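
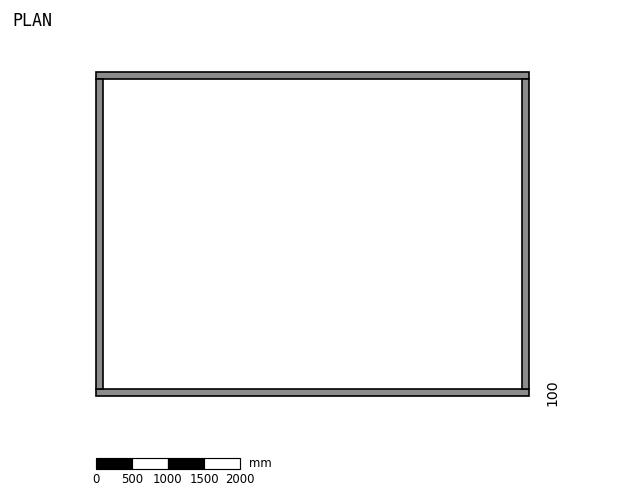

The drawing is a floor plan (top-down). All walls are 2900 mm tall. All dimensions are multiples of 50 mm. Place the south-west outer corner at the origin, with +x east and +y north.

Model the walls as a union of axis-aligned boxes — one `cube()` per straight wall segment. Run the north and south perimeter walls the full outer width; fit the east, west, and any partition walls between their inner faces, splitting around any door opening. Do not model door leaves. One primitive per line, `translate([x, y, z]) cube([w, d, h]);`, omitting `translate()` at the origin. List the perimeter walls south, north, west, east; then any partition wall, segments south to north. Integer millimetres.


cube([6000, 100, 2900]);
translate([0, 4400, 0]) cube([6000, 100, 2900]);
translate([0, 100, 0]) cube([100, 4300, 2900]);
translate([5900, 100, 0]) cube([100, 4300, 2900]);


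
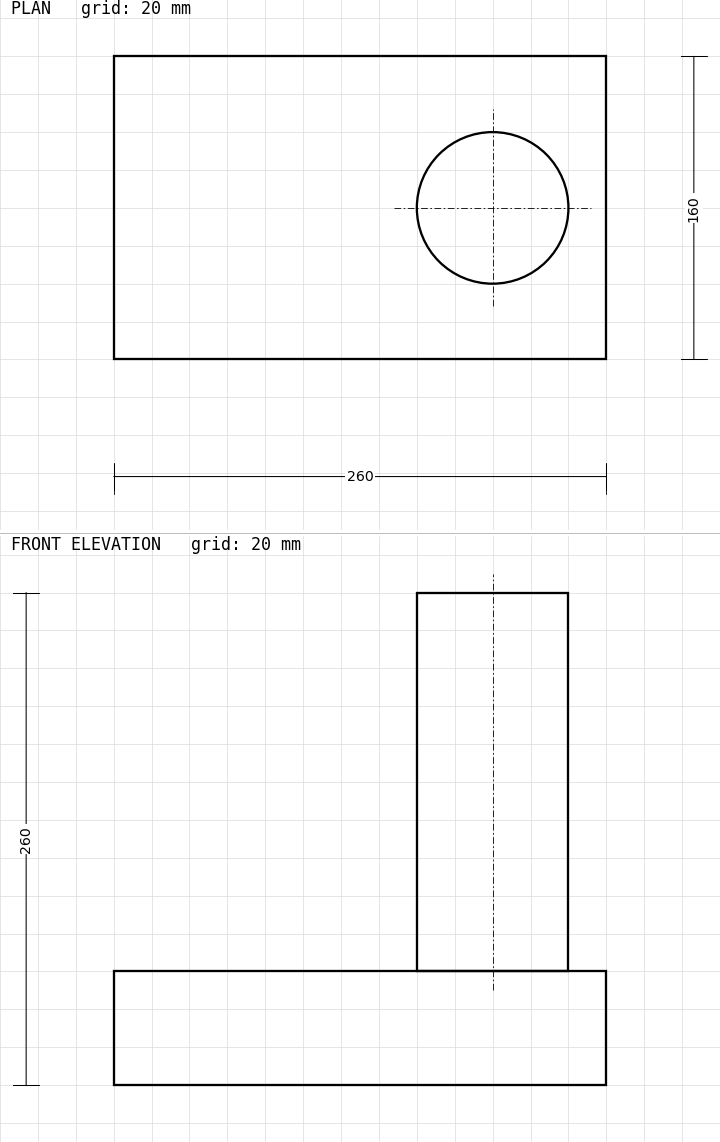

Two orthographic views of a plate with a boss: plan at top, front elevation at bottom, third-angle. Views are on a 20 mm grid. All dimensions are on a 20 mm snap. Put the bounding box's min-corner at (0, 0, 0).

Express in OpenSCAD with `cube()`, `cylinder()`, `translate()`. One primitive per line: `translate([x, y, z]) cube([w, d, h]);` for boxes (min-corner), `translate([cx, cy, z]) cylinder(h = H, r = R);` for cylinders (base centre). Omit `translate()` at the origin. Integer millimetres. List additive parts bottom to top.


cube([260, 160, 60]);
translate([200, 80, 60]) cylinder(h = 200, r = 40);


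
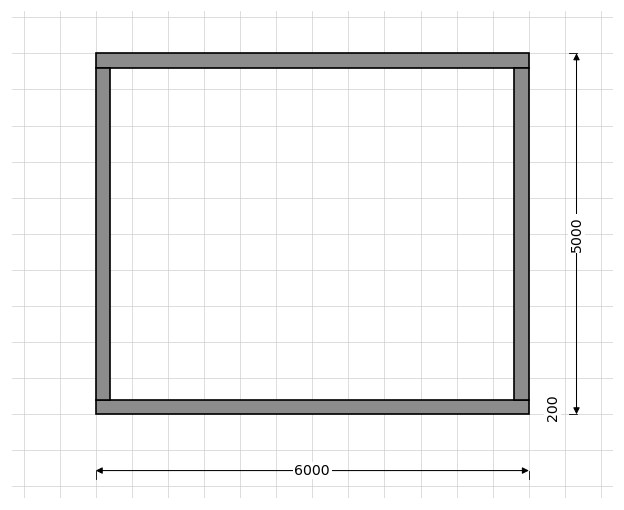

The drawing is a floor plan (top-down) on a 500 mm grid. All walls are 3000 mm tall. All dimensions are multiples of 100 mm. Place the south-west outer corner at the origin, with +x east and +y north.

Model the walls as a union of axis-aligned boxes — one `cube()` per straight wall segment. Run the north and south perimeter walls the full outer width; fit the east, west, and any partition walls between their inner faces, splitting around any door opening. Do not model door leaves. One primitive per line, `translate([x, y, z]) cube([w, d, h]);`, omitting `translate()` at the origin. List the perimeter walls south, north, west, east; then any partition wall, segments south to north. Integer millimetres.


cube([6000, 200, 3000]);
translate([0, 4800, 0]) cube([6000, 200, 3000]);
translate([0, 200, 0]) cube([200, 4600, 3000]);
translate([5800, 200, 0]) cube([200, 4600, 3000]);


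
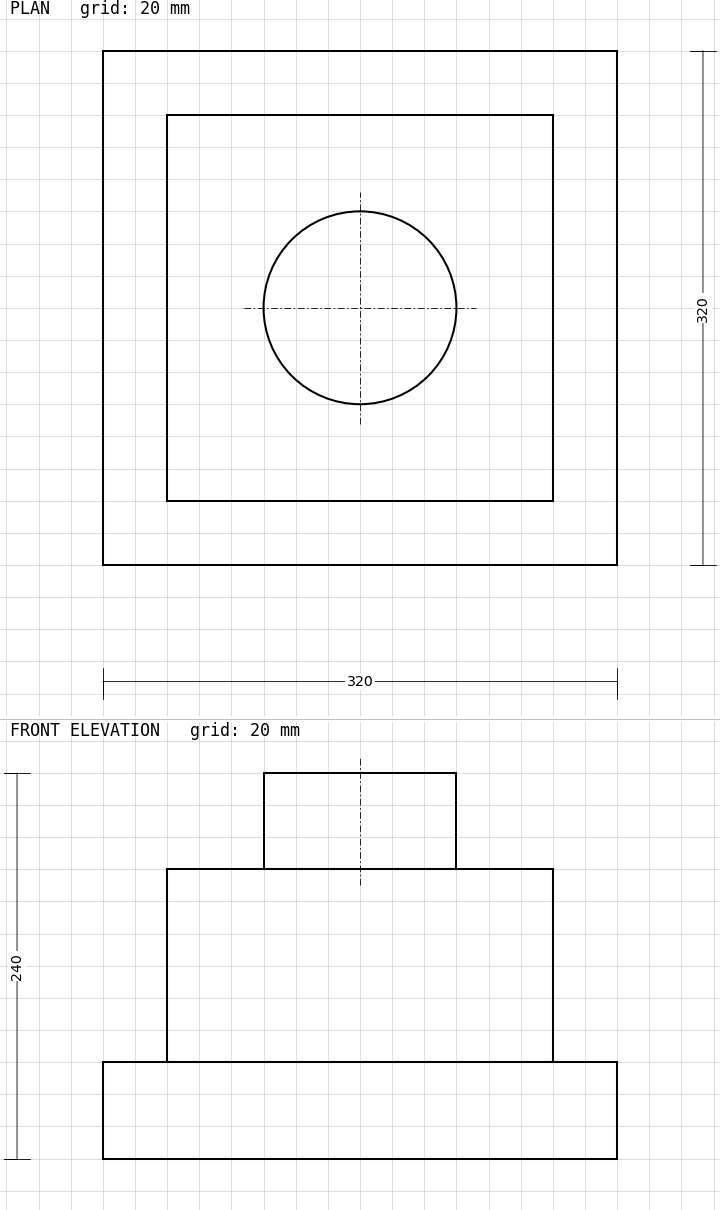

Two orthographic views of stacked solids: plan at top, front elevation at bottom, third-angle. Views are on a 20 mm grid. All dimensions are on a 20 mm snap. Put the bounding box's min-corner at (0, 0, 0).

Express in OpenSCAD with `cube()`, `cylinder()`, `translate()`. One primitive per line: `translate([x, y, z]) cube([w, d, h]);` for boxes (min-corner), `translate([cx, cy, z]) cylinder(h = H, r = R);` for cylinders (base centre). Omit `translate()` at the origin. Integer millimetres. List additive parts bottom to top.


cube([320, 320, 60]);
translate([40, 40, 60]) cube([240, 240, 120]);
translate([160, 160, 180]) cylinder(h = 60, r = 60);


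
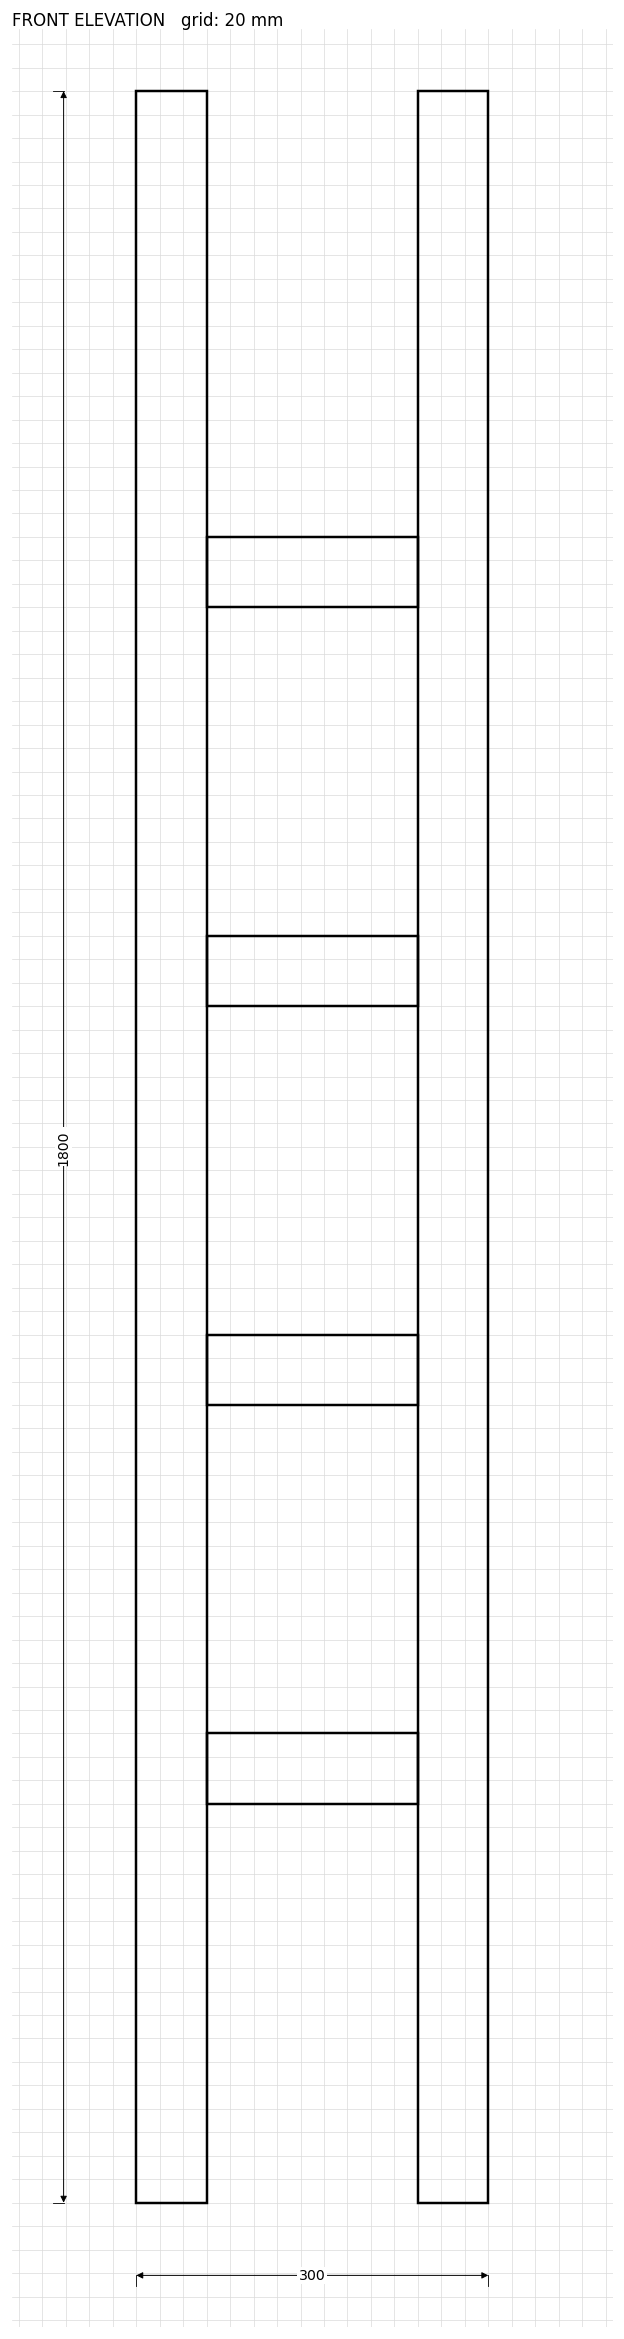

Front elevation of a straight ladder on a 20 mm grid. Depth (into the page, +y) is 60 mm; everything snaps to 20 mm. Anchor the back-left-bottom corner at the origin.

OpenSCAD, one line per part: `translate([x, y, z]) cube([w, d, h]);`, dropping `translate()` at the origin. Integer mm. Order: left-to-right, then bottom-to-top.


cube([60, 60, 1800]);
translate([60, 0, 340]) cube([180, 60, 60]);
translate([60, 0, 680]) cube([180, 60, 60]);
translate([60, 0, 1020]) cube([180, 60, 60]);
translate([60, 0, 1360]) cube([180, 60, 60]);
translate([240, 0, 0]) cube([60, 60, 1800]);


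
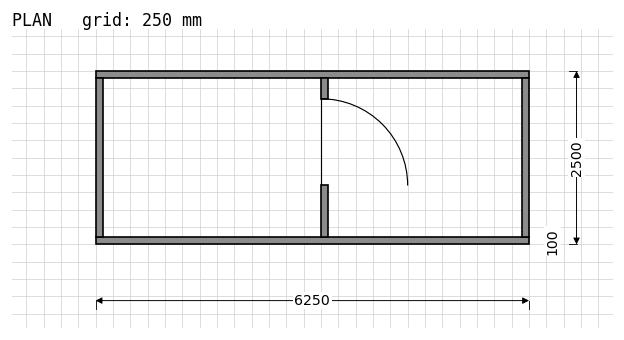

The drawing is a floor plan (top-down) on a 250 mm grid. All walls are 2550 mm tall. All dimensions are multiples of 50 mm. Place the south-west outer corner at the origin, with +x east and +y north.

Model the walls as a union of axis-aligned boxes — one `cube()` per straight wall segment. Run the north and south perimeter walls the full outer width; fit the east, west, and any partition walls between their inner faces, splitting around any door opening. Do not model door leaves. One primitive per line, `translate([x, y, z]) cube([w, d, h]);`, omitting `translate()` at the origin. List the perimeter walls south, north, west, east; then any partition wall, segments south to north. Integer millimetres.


cube([6250, 100, 2550]);
translate([0, 2400, 0]) cube([6250, 100, 2550]);
translate([0, 100, 0]) cube([100, 2300, 2550]);
translate([6150, 100, 0]) cube([100, 2300, 2550]);
translate([3250, 100, 0]) cube([100, 750, 2550]);
translate([3250, 2100, 0]) cube([100, 300, 2550]);


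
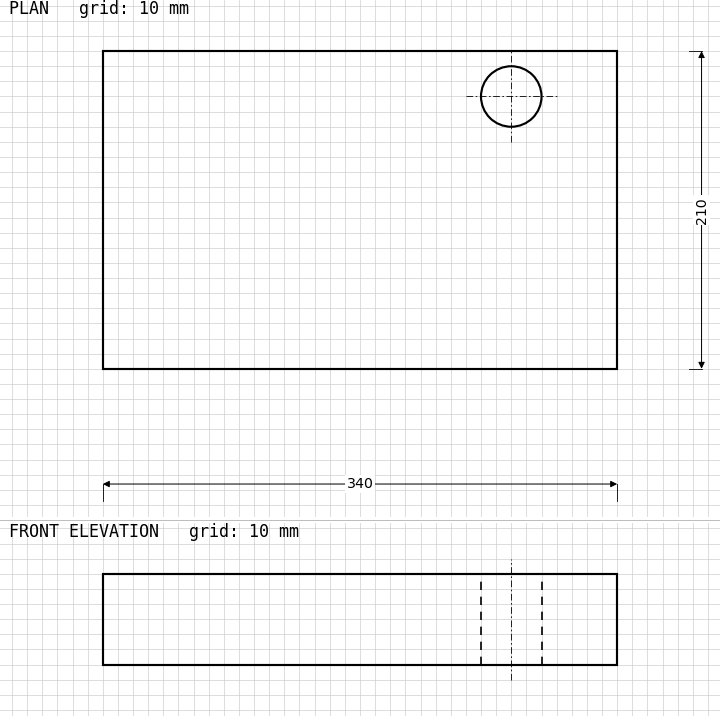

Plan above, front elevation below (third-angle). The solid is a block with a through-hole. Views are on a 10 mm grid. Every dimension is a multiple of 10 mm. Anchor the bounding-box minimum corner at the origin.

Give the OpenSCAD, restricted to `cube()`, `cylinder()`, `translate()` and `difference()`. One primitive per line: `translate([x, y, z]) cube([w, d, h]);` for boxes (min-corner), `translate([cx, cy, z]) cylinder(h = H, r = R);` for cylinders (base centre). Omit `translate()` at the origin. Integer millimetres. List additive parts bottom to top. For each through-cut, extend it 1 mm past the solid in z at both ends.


difference() {
  cube([340, 210, 60]);
  translate([270, 180, -1]) cylinder(h = 62, r = 20);
}


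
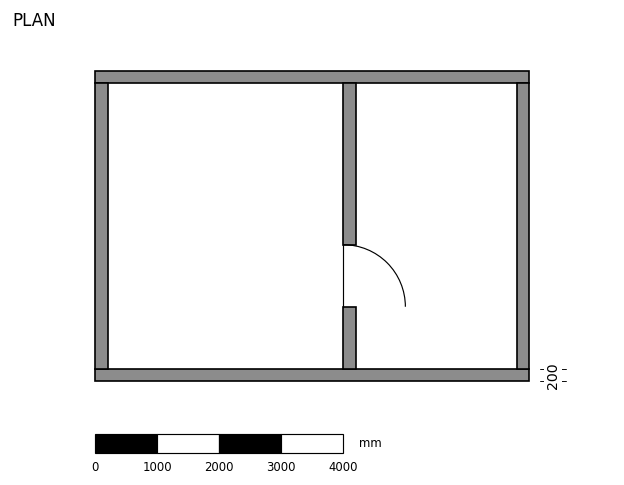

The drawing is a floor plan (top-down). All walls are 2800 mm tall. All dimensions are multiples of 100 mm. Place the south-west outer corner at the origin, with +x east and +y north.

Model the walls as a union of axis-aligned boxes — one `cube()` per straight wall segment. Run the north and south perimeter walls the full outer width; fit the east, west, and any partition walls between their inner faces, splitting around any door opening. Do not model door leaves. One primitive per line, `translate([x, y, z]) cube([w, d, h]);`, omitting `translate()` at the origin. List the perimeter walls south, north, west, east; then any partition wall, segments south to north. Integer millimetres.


cube([7000, 200, 2800]);
translate([0, 4800, 0]) cube([7000, 200, 2800]);
translate([0, 200, 0]) cube([200, 4600, 2800]);
translate([6800, 200, 0]) cube([200, 4600, 2800]);
translate([4000, 200, 0]) cube([200, 1000, 2800]);
translate([4000, 2200, 0]) cube([200, 2600, 2800]);


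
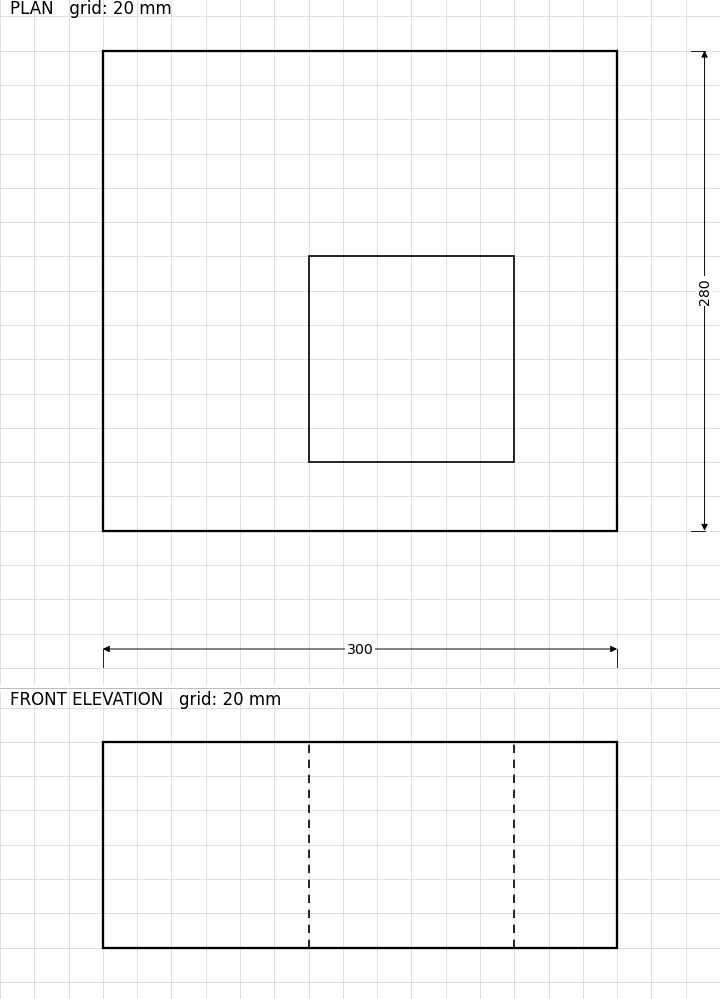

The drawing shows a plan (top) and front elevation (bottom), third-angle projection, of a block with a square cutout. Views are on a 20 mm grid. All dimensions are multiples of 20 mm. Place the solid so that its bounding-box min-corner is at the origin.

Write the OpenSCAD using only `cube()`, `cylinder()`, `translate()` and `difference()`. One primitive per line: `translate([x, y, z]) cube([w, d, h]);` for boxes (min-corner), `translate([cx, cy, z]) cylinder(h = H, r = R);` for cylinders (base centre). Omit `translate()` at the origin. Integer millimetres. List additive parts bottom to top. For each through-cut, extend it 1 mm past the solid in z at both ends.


difference() {
  cube([300, 280, 120]);
  translate([120, 40, -1]) cube([120, 120, 122]);
}


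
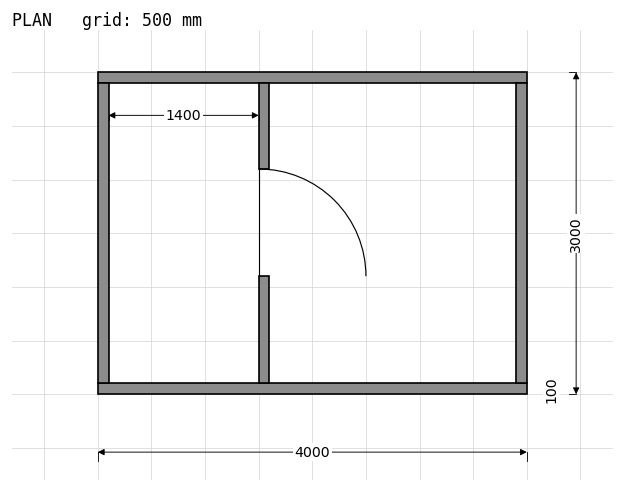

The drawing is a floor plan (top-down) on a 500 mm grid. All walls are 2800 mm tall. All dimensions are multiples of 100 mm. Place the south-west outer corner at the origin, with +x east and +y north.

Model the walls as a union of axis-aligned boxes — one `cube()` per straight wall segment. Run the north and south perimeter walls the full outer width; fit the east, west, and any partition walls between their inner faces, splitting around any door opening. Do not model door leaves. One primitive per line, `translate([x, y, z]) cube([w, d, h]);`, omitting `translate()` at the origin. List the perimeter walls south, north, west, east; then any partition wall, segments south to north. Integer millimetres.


cube([4000, 100, 2800]);
translate([0, 2900, 0]) cube([4000, 100, 2800]);
translate([0, 100, 0]) cube([100, 2800, 2800]);
translate([3900, 100, 0]) cube([100, 2800, 2800]);
translate([1500, 100, 0]) cube([100, 1000, 2800]);
translate([1500, 2100, 0]) cube([100, 800, 2800]);


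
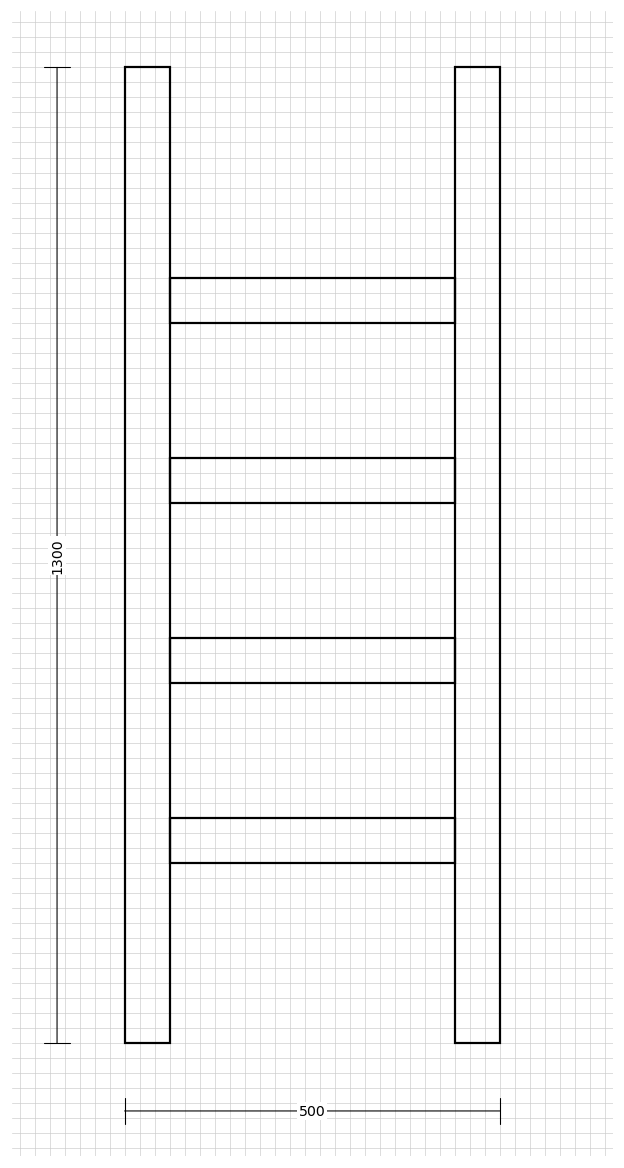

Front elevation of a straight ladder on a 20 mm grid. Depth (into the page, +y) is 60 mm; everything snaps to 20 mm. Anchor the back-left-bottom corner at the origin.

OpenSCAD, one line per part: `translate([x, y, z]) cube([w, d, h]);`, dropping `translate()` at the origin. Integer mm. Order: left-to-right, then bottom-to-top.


cube([60, 60, 1300]);
translate([60, 0, 240]) cube([380, 60, 60]);
translate([60, 0, 480]) cube([380, 60, 60]);
translate([60, 0, 720]) cube([380, 60, 60]);
translate([60, 0, 960]) cube([380, 60, 60]);
translate([440, 0, 0]) cube([60, 60, 1300]);


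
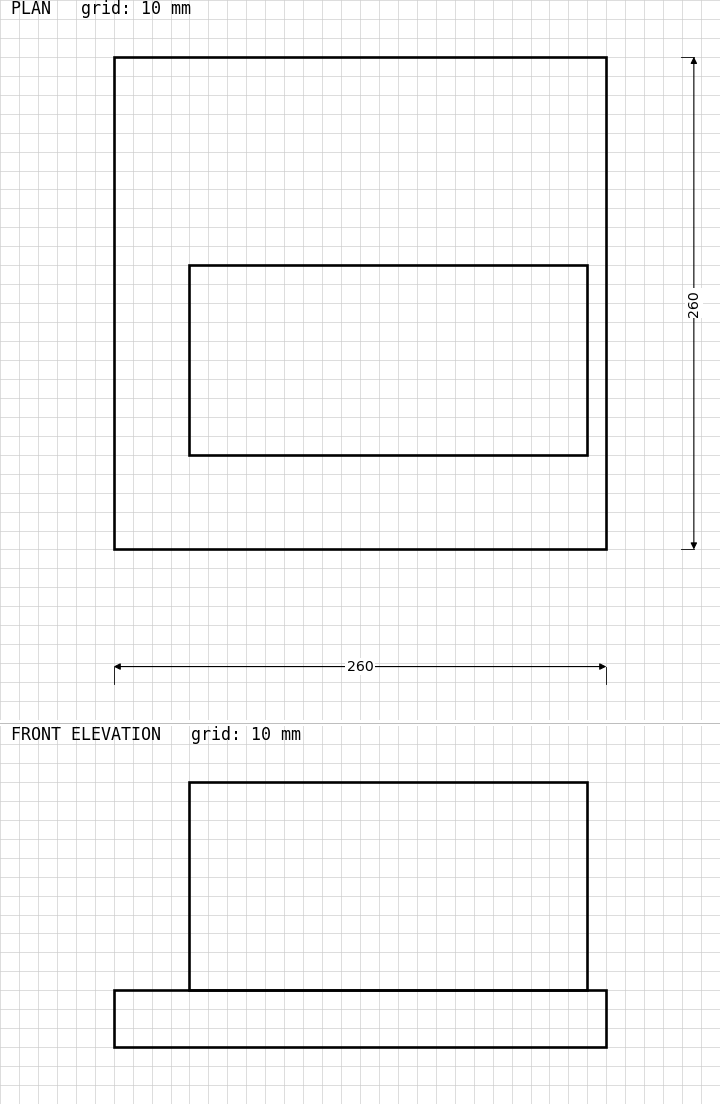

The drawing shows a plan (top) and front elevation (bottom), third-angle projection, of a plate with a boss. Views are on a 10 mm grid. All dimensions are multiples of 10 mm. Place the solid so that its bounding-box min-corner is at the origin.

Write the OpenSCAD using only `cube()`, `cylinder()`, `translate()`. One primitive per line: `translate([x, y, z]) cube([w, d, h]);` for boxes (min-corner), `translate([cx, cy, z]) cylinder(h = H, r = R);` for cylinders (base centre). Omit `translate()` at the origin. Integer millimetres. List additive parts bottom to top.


cube([260, 260, 30]);
translate([40, 50, 30]) cube([210, 100, 110]);


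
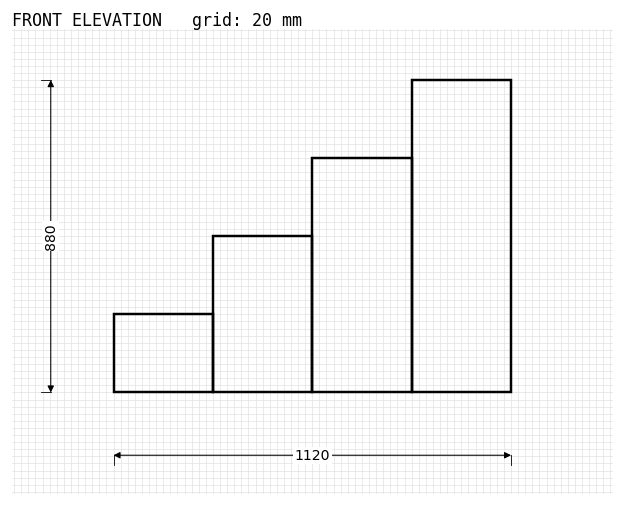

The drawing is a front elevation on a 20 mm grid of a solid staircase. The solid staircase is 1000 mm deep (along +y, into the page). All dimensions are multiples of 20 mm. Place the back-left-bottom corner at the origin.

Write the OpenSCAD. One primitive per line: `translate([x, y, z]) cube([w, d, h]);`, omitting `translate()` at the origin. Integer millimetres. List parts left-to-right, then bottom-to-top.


cube([280, 1000, 220]);
translate([280, 0, 0]) cube([280, 1000, 440]);
translate([560, 0, 0]) cube([280, 1000, 660]);
translate([840, 0, 0]) cube([280, 1000, 880]);


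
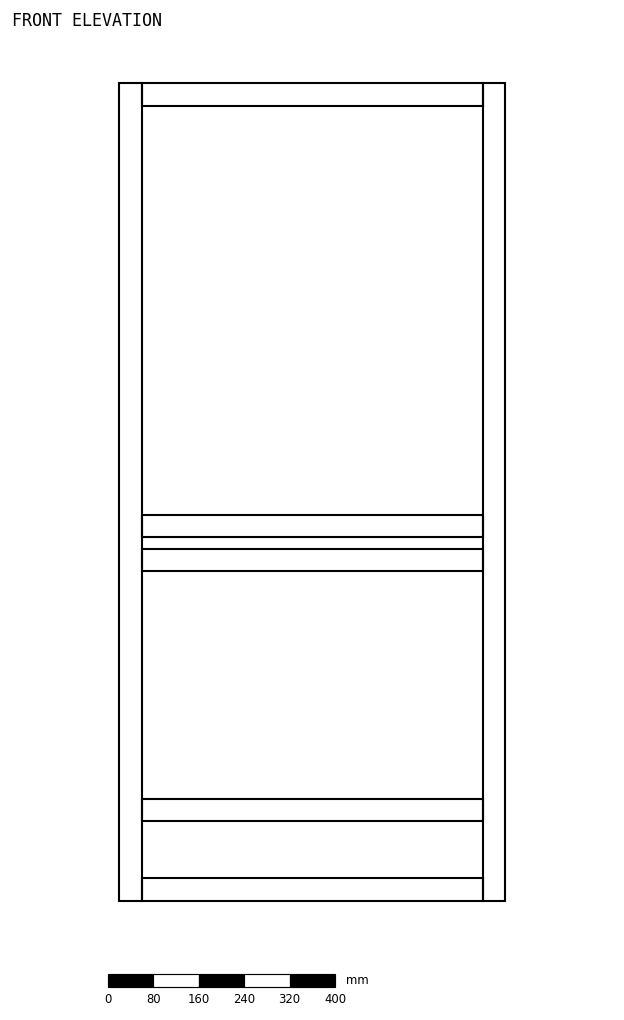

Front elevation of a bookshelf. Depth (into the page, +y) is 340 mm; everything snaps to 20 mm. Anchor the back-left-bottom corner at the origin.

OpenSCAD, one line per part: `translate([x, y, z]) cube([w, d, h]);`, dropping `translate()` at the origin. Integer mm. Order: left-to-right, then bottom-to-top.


cube([40, 340, 1440]);
translate([40, 0, 0]) cube([600, 340, 40]);
translate([40, 0, 140]) cube([600, 340, 40]);
translate([40, 0, 580]) cube([600, 340, 40]);
translate([40, 0, 640]) cube([600, 340, 40]);
translate([40, 0, 1400]) cube([600, 340, 40]);
translate([640, 0, 0]) cube([40, 340, 1440]);


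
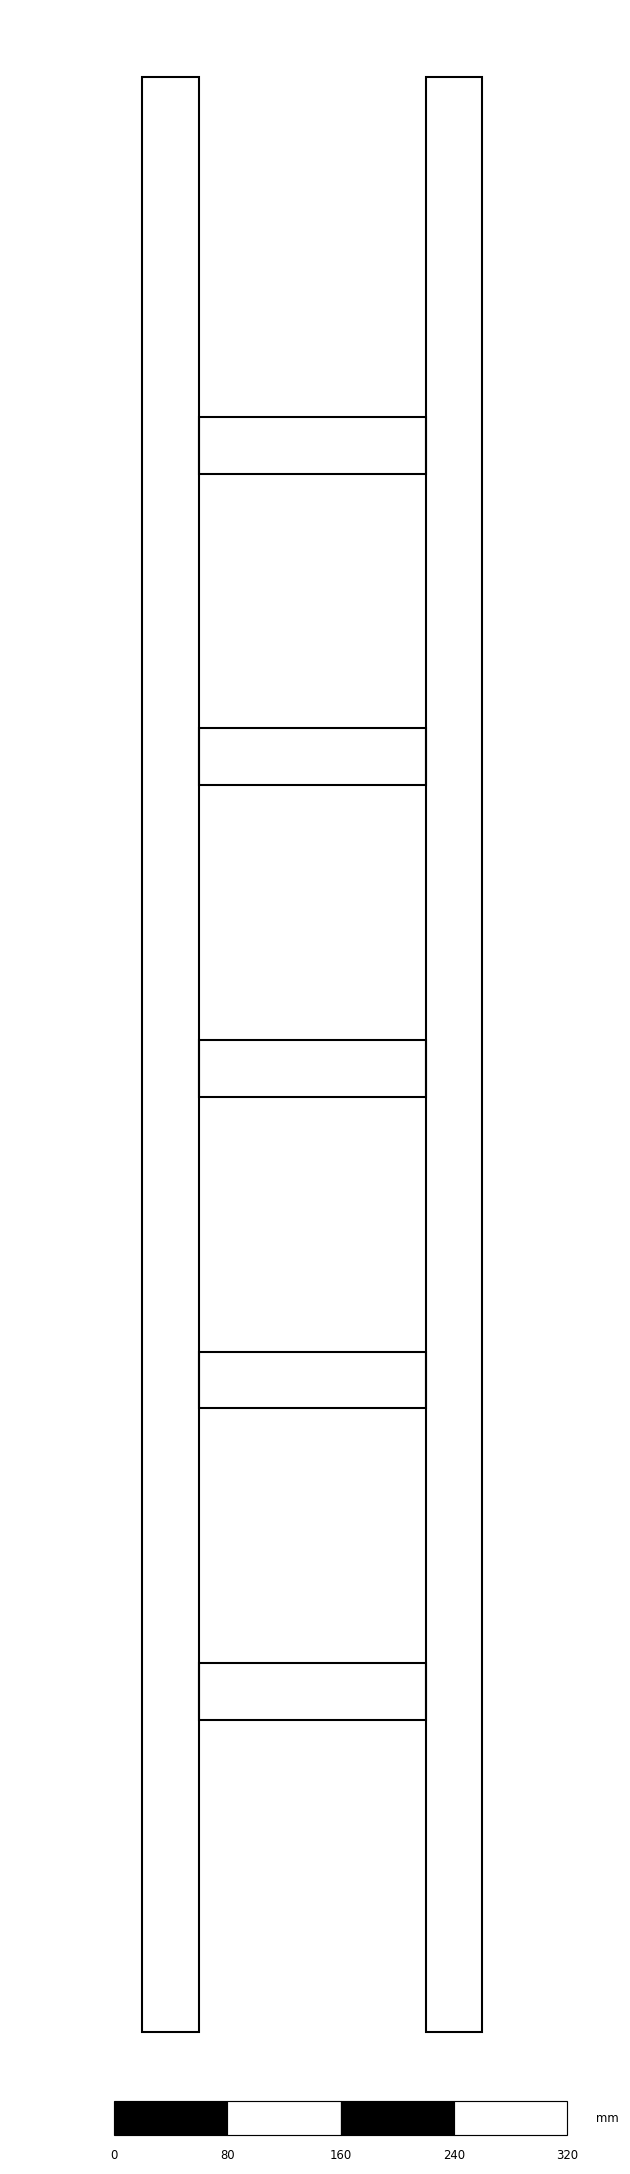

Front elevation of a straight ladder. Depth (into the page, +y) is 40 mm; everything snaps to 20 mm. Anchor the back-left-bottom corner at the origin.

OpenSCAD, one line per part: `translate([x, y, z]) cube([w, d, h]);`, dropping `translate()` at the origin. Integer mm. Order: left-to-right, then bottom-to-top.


cube([40, 40, 1380]);
translate([40, 0, 220]) cube([160, 40, 40]);
translate([40, 0, 440]) cube([160, 40, 40]);
translate([40, 0, 660]) cube([160, 40, 40]);
translate([40, 0, 880]) cube([160, 40, 40]);
translate([40, 0, 1100]) cube([160, 40, 40]);
translate([200, 0, 0]) cube([40, 40, 1380]);


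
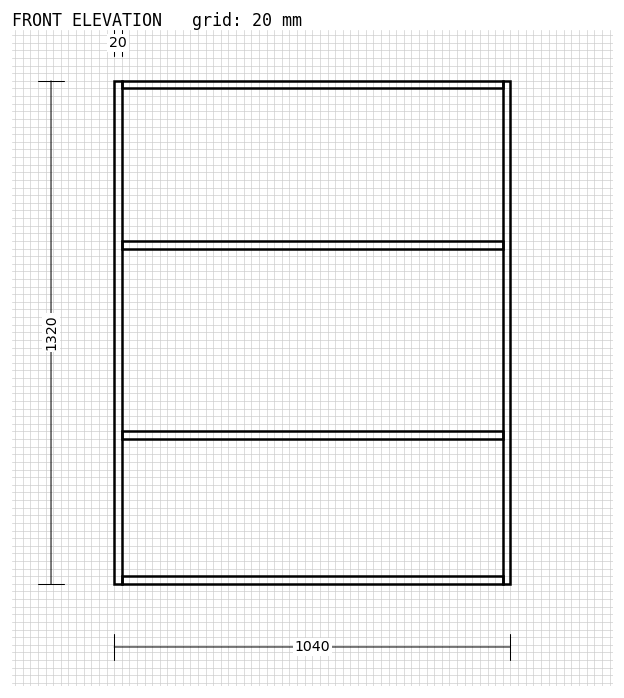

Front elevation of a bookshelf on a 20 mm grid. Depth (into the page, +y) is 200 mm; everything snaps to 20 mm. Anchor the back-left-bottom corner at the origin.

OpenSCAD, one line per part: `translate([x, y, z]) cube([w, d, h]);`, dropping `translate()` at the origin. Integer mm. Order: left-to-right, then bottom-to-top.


cube([20, 200, 1320]);
translate([20, 0, 0]) cube([1000, 200, 20]);
translate([20, 0, 380]) cube([1000, 200, 20]);
translate([20, 0, 880]) cube([1000, 200, 20]);
translate([20, 0, 1300]) cube([1000, 200, 20]);
translate([1020, 0, 0]) cube([20, 200, 1320]);


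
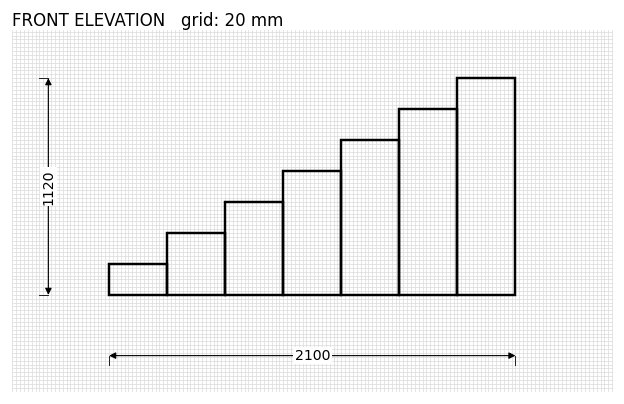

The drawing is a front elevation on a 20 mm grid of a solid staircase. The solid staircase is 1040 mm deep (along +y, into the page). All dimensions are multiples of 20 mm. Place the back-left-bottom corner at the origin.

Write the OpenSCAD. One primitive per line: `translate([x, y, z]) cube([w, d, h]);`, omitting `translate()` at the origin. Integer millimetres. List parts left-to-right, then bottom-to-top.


cube([300, 1040, 160]);
translate([300, 0, 0]) cube([300, 1040, 320]);
translate([600, 0, 0]) cube([300, 1040, 480]);
translate([900, 0, 0]) cube([300, 1040, 640]);
translate([1200, 0, 0]) cube([300, 1040, 800]);
translate([1500, 0, 0]) cube([300, 1040, 960]);
translate([1800, 0, 0]) cube([300, 1040, 1120]);


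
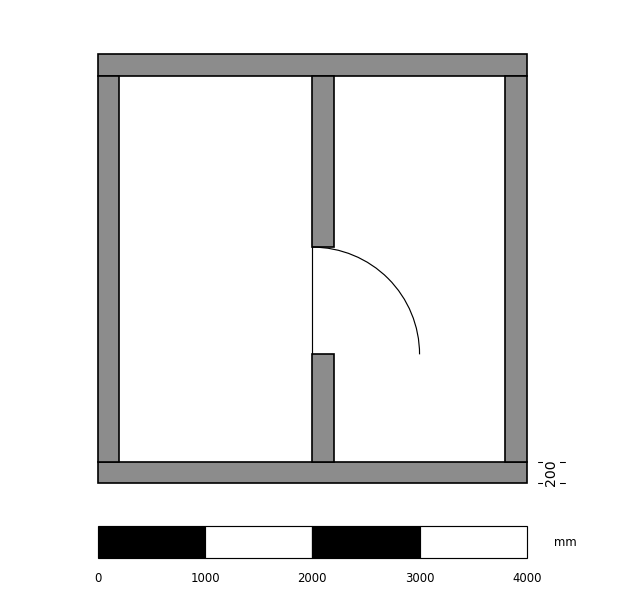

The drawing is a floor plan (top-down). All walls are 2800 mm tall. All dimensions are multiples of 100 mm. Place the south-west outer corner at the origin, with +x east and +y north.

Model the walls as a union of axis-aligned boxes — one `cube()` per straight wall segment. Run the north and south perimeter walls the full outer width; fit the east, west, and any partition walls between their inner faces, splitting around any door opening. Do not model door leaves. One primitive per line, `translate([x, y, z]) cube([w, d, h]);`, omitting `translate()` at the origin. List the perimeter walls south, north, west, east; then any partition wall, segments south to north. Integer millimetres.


cube([4000, 200, 2800]);
translate([0, 3800, 0]) cube([4000, 200, 2800]);
translate([0, 200, 0]) cube([200, 3600, 2800]);
translate([3800, 200, 0]) cube([200, 3600, 2800]);
translate([2000, 200, 0]) cube([200, 1000, 2800]);
translate([2000, 2200, 0]) cube([200, 1600, 2800]);


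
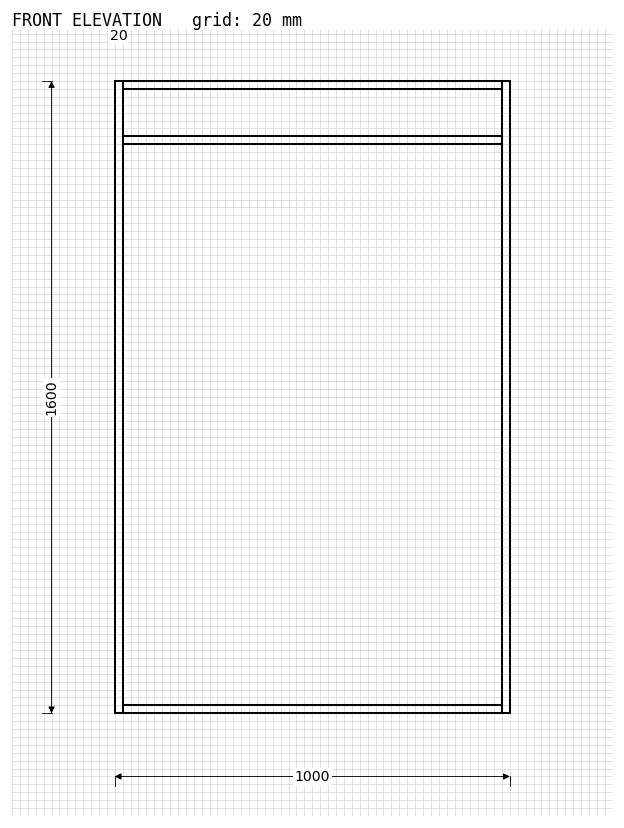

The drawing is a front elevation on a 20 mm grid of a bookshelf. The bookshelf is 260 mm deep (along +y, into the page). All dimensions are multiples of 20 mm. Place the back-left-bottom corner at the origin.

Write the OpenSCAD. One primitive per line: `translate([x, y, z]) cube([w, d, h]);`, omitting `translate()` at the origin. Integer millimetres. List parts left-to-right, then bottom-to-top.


cube([20, 260, 1600]);
translate([20, 0, 0]) cube([960, 260, 20]);
translate([20, 0, 1440]) cube([960, 260, 20]);
translate([20, 0, 1580]) cube([960, 260, 20]);
translate([980, 0, 0]) cube([20, 260, 1600]);


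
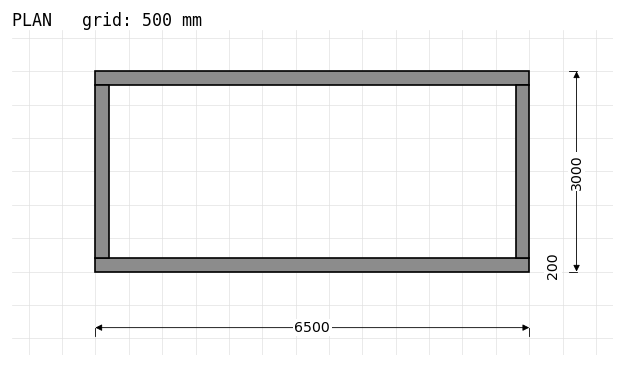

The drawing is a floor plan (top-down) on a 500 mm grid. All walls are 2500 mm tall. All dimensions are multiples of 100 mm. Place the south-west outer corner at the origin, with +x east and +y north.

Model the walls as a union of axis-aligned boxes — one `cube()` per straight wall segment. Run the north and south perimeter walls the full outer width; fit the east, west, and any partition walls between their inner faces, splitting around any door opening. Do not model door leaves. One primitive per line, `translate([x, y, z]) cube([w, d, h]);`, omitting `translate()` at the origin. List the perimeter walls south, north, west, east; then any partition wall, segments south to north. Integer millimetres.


cube([6500, 200, 2500]);
translate([0, 2800, 0]) cube([6500, 200, 2500]);
translate([0, 200, 0]) cube([200, 2600, 2500]);
translate([6300, 200, 0]) cube([200, 2600, 2500]);


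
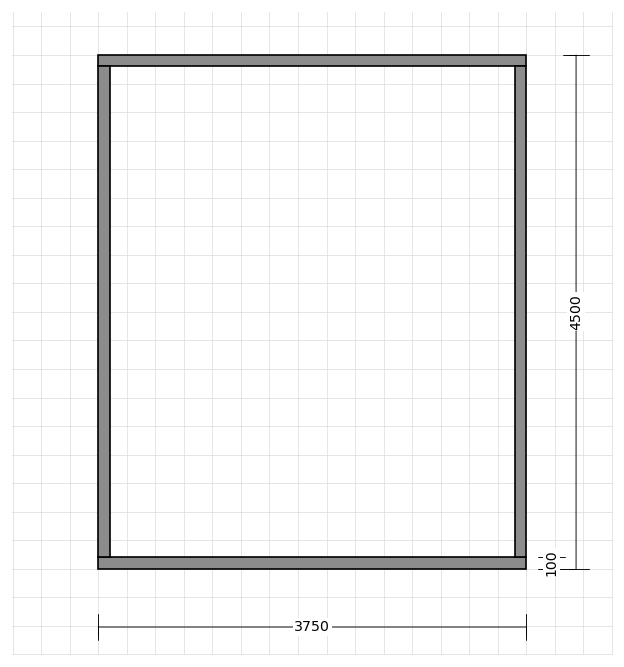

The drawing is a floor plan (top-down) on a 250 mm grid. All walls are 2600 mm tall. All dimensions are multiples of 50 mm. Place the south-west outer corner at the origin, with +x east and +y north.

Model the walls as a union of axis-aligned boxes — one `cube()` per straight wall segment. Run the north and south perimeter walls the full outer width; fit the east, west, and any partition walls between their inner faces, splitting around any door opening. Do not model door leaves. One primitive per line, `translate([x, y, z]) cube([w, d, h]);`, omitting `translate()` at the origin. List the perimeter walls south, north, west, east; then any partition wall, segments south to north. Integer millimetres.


cube([3750, 100, 2600]);
translate([0, 4400, 0]) cube([3750, 100, 2600]);
translate([0, 100, 0]) cube([100, 4300, 2600]);
translate([3650, 100, 0]) cube([100, 4300, 2600]);


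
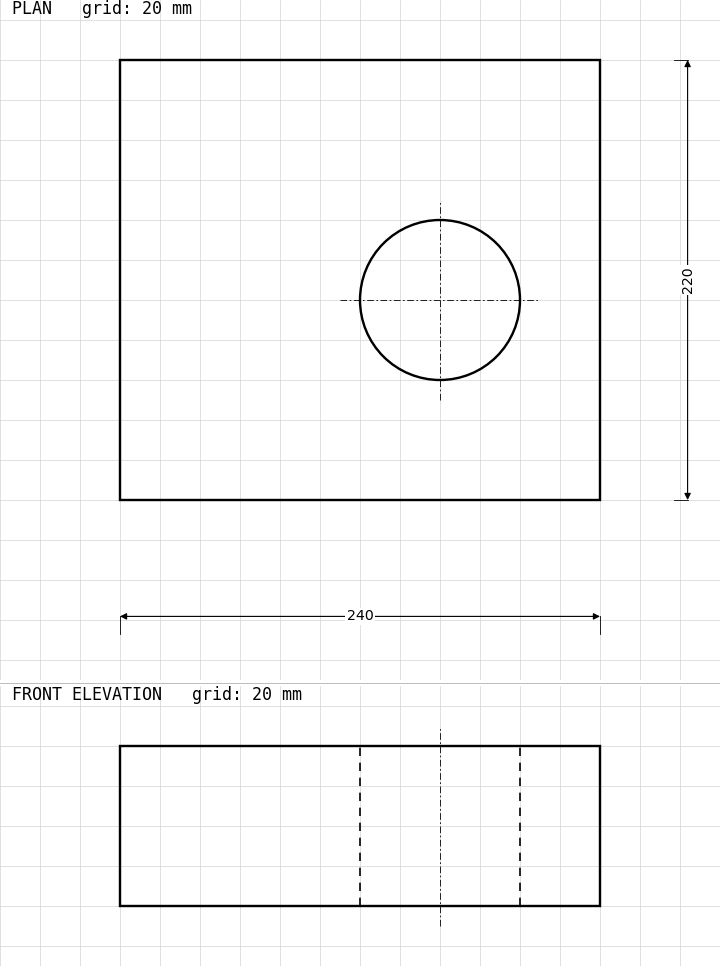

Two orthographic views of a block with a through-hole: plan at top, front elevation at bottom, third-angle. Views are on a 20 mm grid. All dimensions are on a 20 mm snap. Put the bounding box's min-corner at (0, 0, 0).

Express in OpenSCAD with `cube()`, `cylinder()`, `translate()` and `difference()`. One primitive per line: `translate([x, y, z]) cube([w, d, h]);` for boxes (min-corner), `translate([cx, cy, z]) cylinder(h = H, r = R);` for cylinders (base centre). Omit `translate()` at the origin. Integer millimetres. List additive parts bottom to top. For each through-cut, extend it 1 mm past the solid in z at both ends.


difference() {
  cube([240, 220, 80]);
  translate([160, 100, -1]) cylinder(h = 82, r = 40);
}


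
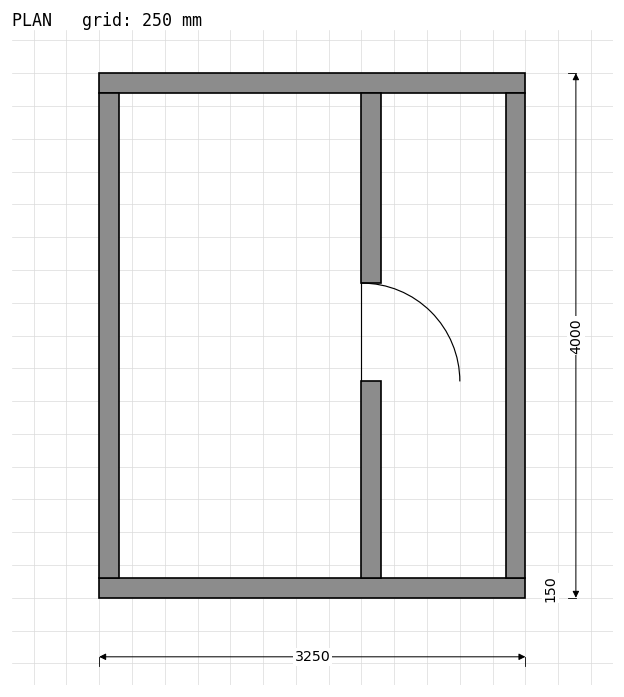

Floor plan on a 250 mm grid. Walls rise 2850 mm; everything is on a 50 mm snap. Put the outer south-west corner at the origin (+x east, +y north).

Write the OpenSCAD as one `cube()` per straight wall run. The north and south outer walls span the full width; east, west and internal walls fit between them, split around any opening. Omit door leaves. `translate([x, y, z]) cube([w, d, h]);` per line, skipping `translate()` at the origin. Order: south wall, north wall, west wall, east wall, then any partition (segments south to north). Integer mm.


cube([3250, 150, 2850]);
translate([0, 3850, 0]) cube([3250, 150, 2850]);
translate([0, 150, 0]) cube([150, 3700, 2850]);
translate([3100, 150, 0]) cube([150, 3700, 2850]);
translate([2000, 150, 0]) cube([150, 1500, 2850]);
translate([2000, 2400, 0]) cube([150, 1450, 2850]);


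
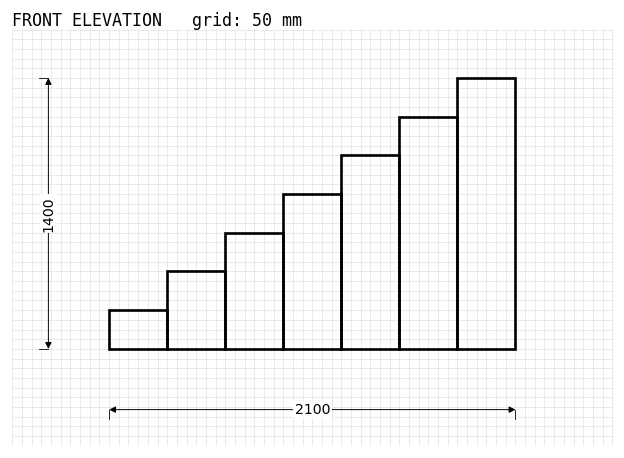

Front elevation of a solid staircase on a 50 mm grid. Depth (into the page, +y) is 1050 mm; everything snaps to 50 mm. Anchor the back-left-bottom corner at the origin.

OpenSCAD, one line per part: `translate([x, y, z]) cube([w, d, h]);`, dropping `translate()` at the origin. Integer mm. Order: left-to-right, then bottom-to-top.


cube([300, 1050, 200]);
translate([300, 0, 0]) cube([300, 1050, 400]);
translate([600, 0, 0]) cube([300, 1050, 600]);
translate([900, 0, 0]) cube([300, 1050, 800]);
translate([1200, 0, 0]) cube([300, 1050, 1000]);
translate([1500, 0, 0]) cube([300, 1050, 1200]);
translate([1800, 0, 0]) cube([300, 1050, 1400]);


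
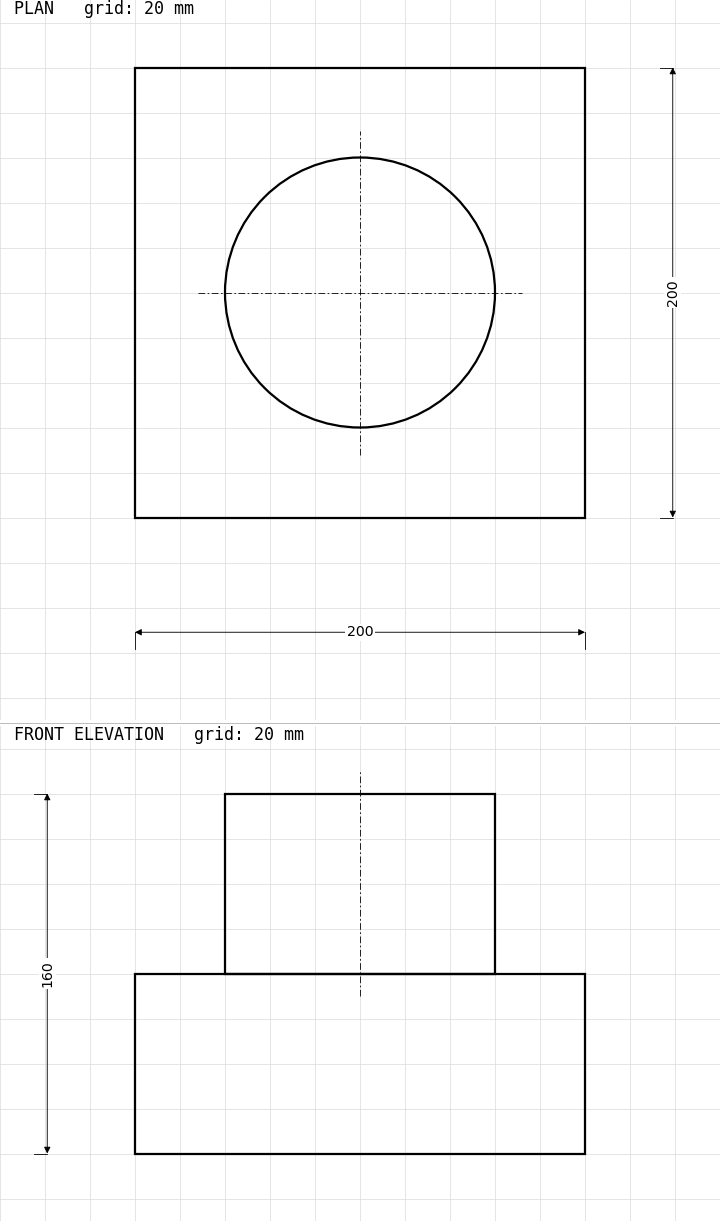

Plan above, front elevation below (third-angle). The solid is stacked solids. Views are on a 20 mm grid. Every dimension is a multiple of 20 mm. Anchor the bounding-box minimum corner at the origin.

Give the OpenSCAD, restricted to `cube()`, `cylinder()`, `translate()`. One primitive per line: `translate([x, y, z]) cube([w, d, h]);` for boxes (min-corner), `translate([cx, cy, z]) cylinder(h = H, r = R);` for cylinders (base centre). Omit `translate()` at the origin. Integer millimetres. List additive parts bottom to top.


cube([200, 200, 80]);
translate([100, 100, 80]) cylinder(h = 80, r = 60);


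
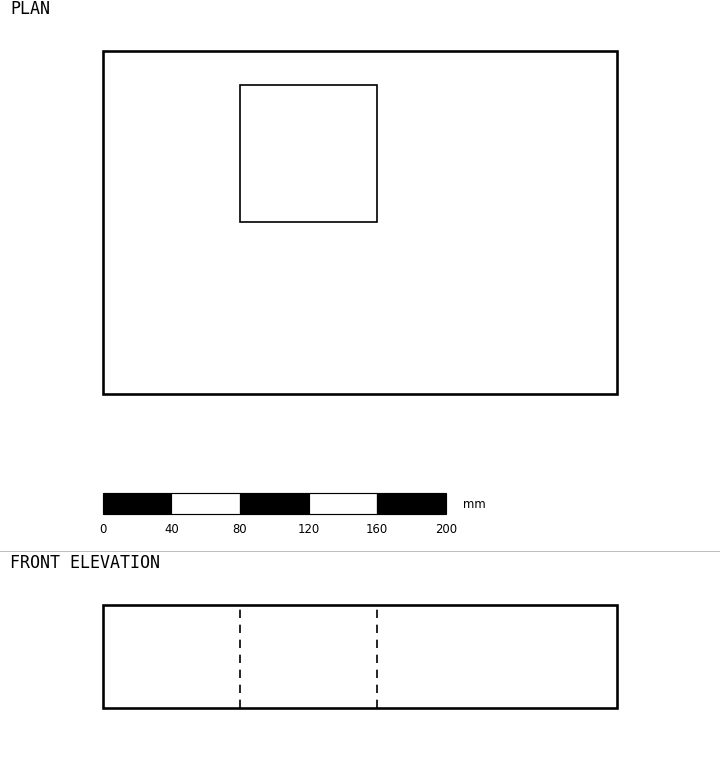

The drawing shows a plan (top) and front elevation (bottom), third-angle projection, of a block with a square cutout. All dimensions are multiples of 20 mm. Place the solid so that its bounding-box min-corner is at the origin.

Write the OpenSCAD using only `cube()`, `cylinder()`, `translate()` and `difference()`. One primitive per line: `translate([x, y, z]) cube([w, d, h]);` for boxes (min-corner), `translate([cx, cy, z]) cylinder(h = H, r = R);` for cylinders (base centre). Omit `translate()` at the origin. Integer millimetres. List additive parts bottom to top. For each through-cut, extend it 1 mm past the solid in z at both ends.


difference() {
  cube([300, 200, 60]);
  translate([80, 100, -1]) cube([80, 80, 62]);
}


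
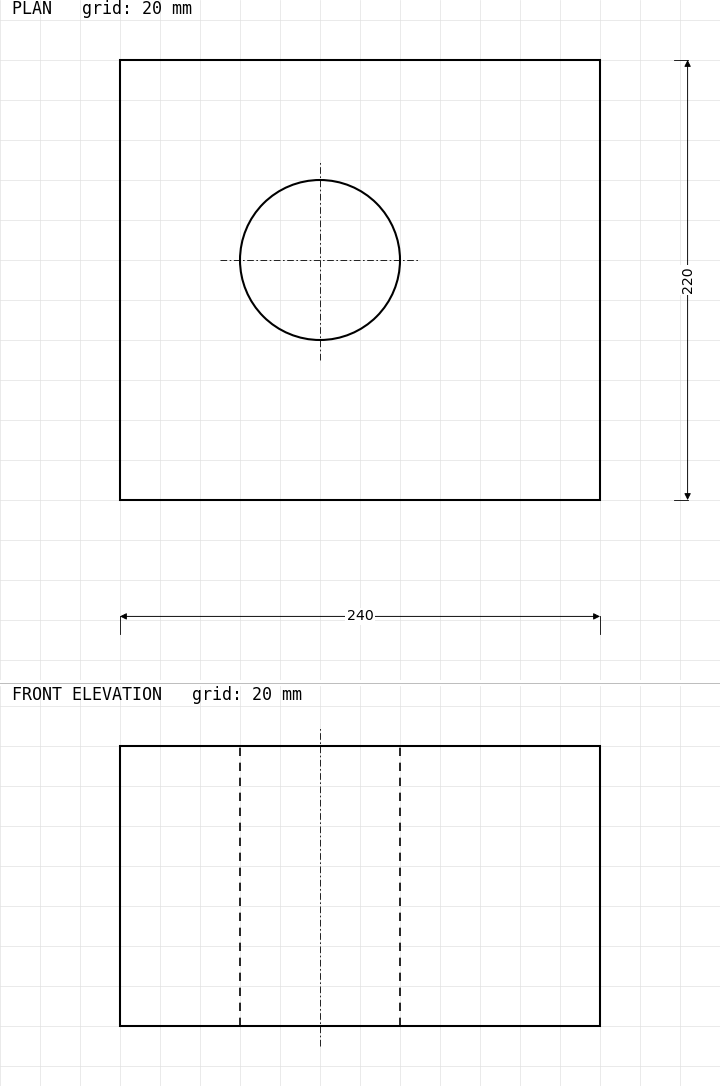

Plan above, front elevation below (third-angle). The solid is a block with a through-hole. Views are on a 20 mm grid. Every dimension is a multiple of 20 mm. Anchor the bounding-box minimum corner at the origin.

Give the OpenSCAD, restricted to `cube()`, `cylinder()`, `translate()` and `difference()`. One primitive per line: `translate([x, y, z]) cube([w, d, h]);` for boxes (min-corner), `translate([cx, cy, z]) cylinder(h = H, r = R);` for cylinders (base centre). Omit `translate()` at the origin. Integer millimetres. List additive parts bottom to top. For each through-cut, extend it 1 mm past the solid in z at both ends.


difference() {
  cube([240, 220, 140]);
  translate([100, 120, -1]) cylinder(h = 142, r = 40);
}


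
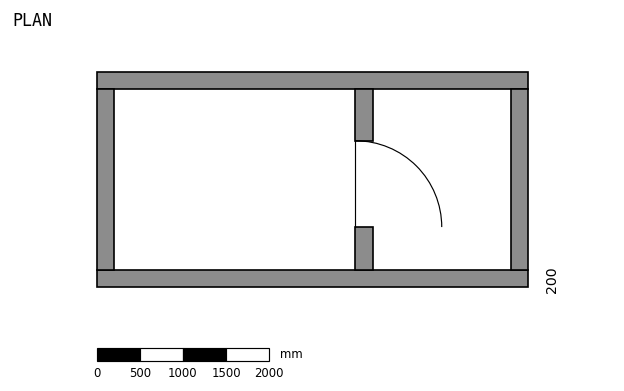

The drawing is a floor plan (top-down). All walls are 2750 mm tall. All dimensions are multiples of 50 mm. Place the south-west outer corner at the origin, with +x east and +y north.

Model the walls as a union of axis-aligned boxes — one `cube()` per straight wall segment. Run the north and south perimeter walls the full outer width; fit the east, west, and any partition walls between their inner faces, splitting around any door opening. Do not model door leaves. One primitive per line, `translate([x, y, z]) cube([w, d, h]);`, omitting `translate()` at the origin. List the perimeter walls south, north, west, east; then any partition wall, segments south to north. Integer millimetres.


cube([5000, 200, 2750]);
translate([0, 2300, 0]) cube([5000, 200, 2750]);
translate([0, 200, 0]) cube([200, 2100, 2750]);
translate([4800, 200, 0]) cube([200, 2100, 2750]);
translate([3000, 200, 0]) cube([200, 500, 2750]);
translate([3000, 1700, 0]) cube([200, 600, 2750]);


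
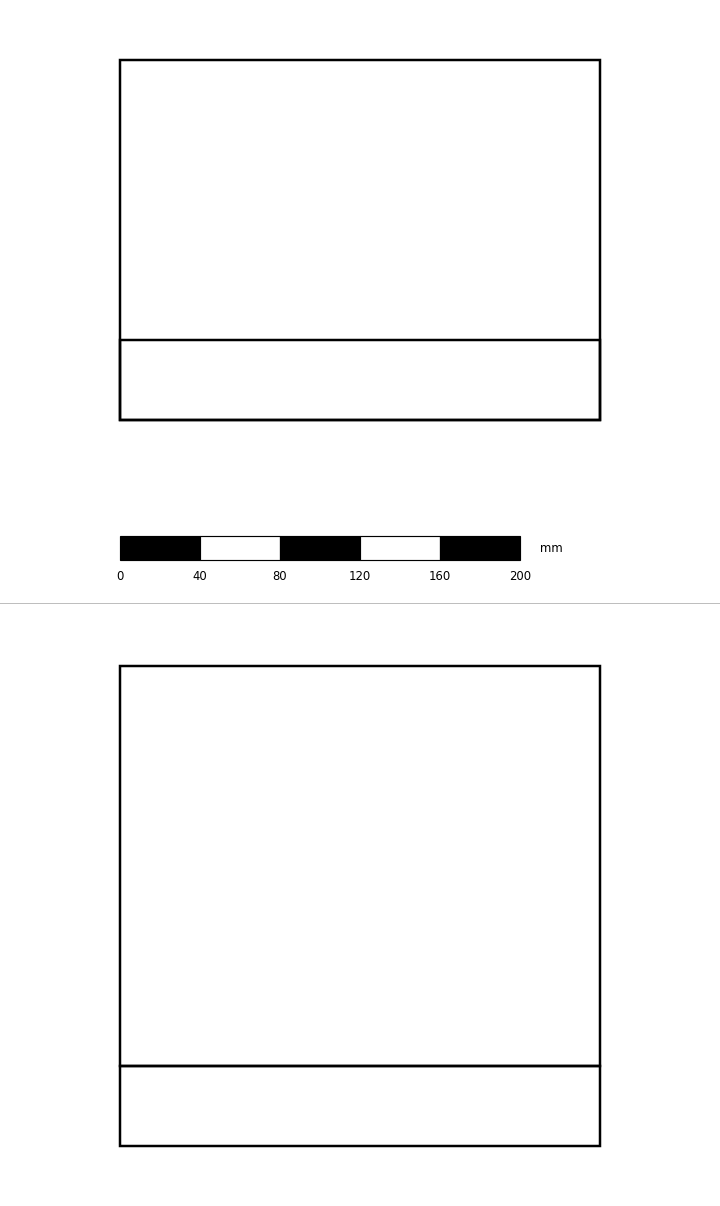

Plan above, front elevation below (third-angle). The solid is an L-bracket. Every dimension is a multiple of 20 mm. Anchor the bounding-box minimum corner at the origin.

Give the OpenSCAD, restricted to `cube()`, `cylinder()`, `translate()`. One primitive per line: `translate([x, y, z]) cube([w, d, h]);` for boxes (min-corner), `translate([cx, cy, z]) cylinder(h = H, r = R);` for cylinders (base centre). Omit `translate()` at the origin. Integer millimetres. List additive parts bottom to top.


cube([240, 180, 40]);
translate([0, 0, 40]) cube([240, 40, 200]);


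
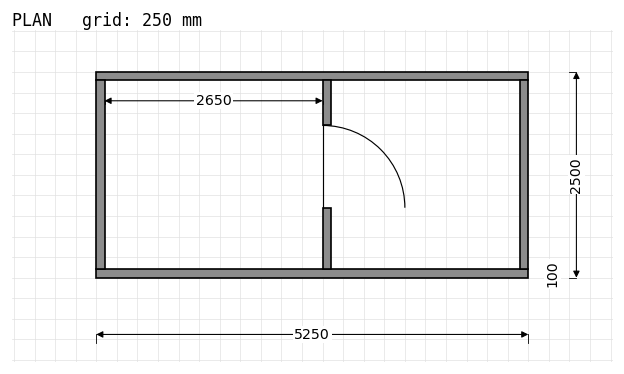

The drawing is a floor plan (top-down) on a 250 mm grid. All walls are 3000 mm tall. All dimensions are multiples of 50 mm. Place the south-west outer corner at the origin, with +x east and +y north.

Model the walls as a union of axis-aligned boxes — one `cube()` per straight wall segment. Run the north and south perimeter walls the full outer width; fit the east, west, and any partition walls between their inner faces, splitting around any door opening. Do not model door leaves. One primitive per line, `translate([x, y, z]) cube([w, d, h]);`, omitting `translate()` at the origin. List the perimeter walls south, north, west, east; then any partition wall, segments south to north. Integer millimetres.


cube([5250, 100, 3000]);
translate([0, 2400, 0]) cube([5250, 100, 3000]);
translate([0, 100, 0]) cube([100, 2300, 3000]);
translate([5150, 100, 0]) cube([100, 2300, 3000]);
translate([2750, 100, 0]) cube([100, 750, 3000]);
translate([2750, 1850, 0]) cube([100, 550, 3000]);


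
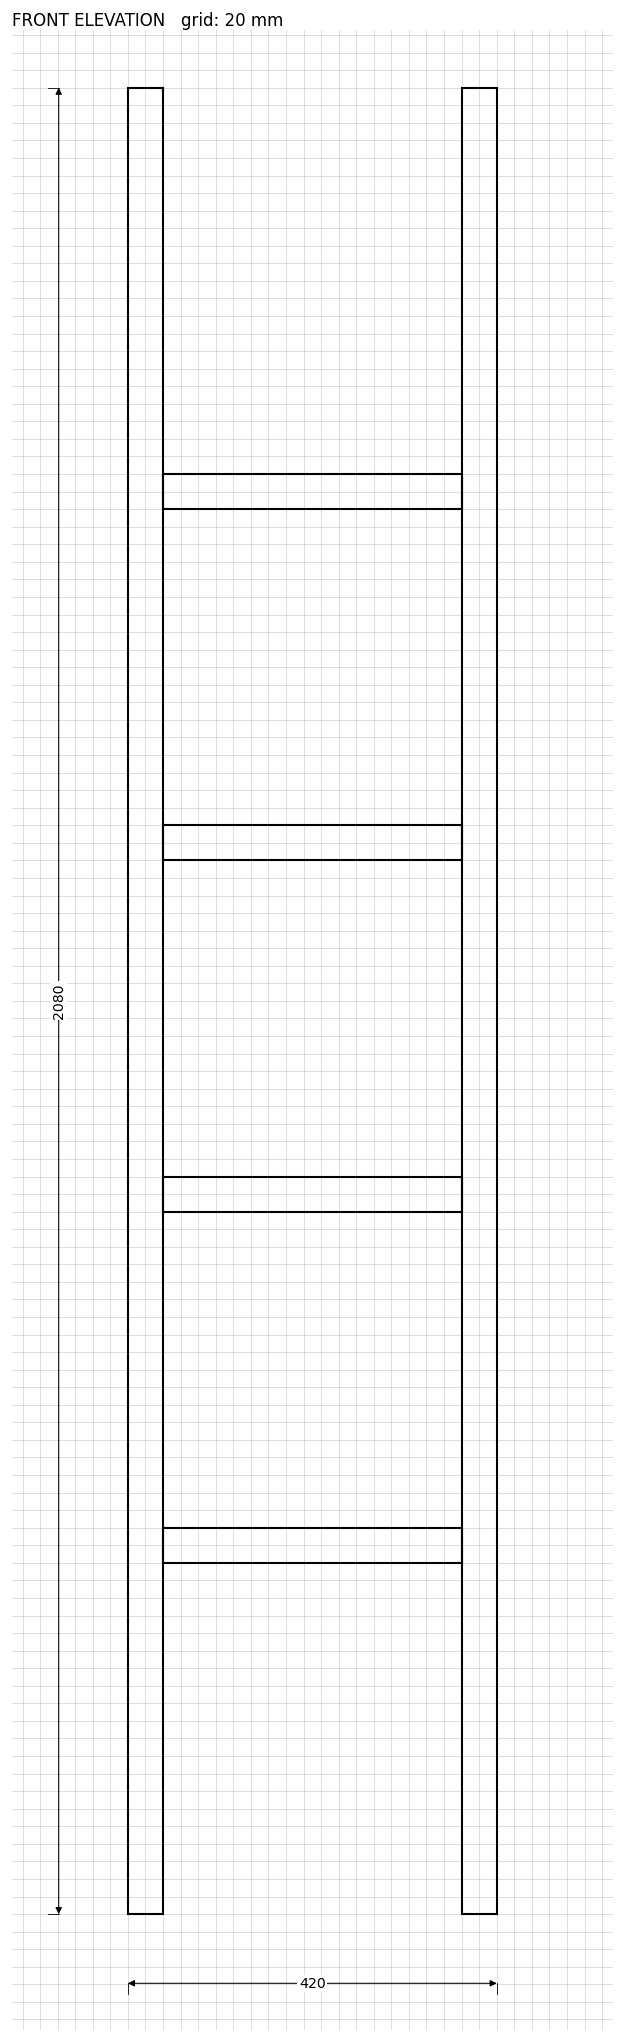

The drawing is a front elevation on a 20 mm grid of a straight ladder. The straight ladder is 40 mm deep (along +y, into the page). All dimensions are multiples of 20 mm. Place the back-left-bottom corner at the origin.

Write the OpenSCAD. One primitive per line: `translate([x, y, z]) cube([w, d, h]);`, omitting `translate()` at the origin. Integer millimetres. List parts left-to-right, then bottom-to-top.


cube([40, 40, 2080]);
translate([40, 0, 400]) cube([340, 40, 40]);
translate([40, 0, 800]) cube([340, 40, 40]);
translate([40, 0, 1200]) cube([340, 40, 40]);
translate([40, 0, 1600]) cube([340, 40, 40]);
translate([380, 0, 0]) cube([40, 40, 2080]);


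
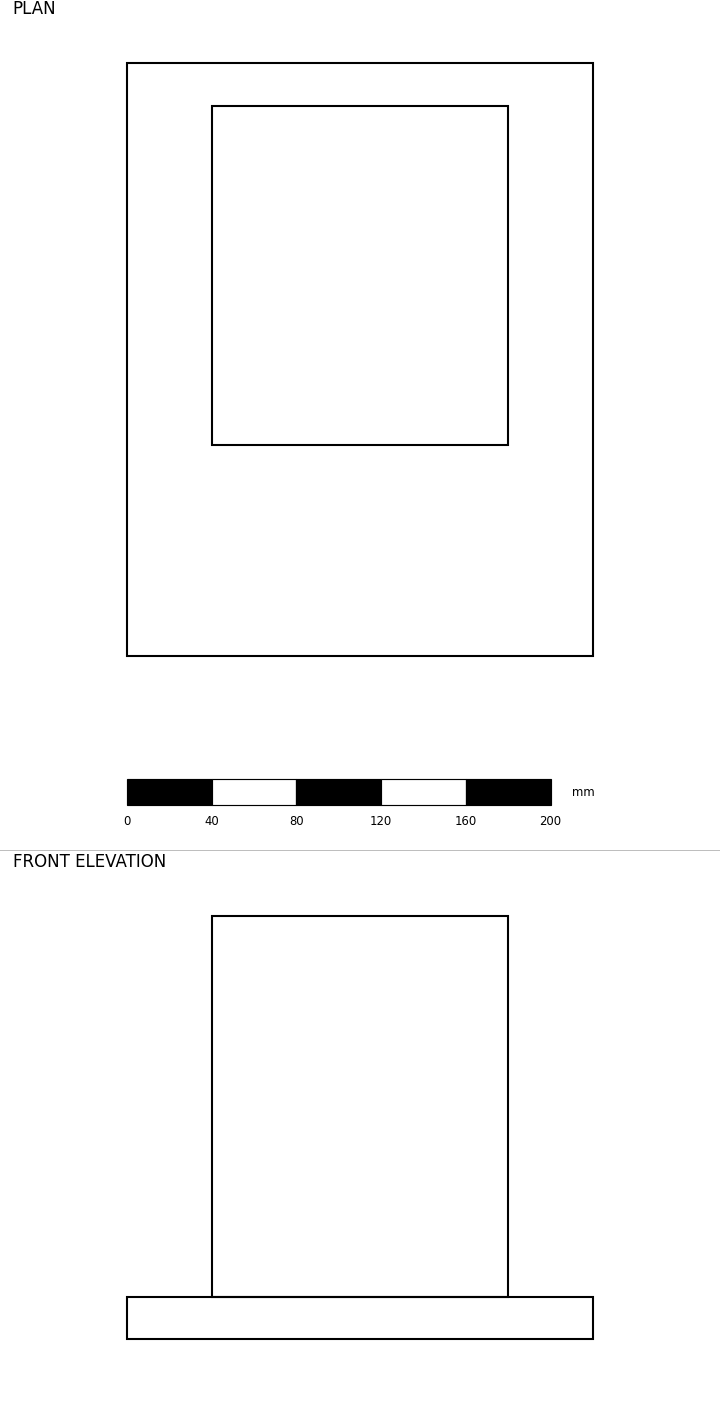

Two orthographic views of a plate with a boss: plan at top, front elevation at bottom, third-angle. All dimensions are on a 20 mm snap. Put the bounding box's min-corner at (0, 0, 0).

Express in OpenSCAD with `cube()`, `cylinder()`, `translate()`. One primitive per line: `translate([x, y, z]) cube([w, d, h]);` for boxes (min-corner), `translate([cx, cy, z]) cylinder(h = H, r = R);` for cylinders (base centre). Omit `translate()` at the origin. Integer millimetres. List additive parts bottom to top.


cube([220, 280, 20]);
translate([40, 100, 20]) cube([140, 160, 180]);


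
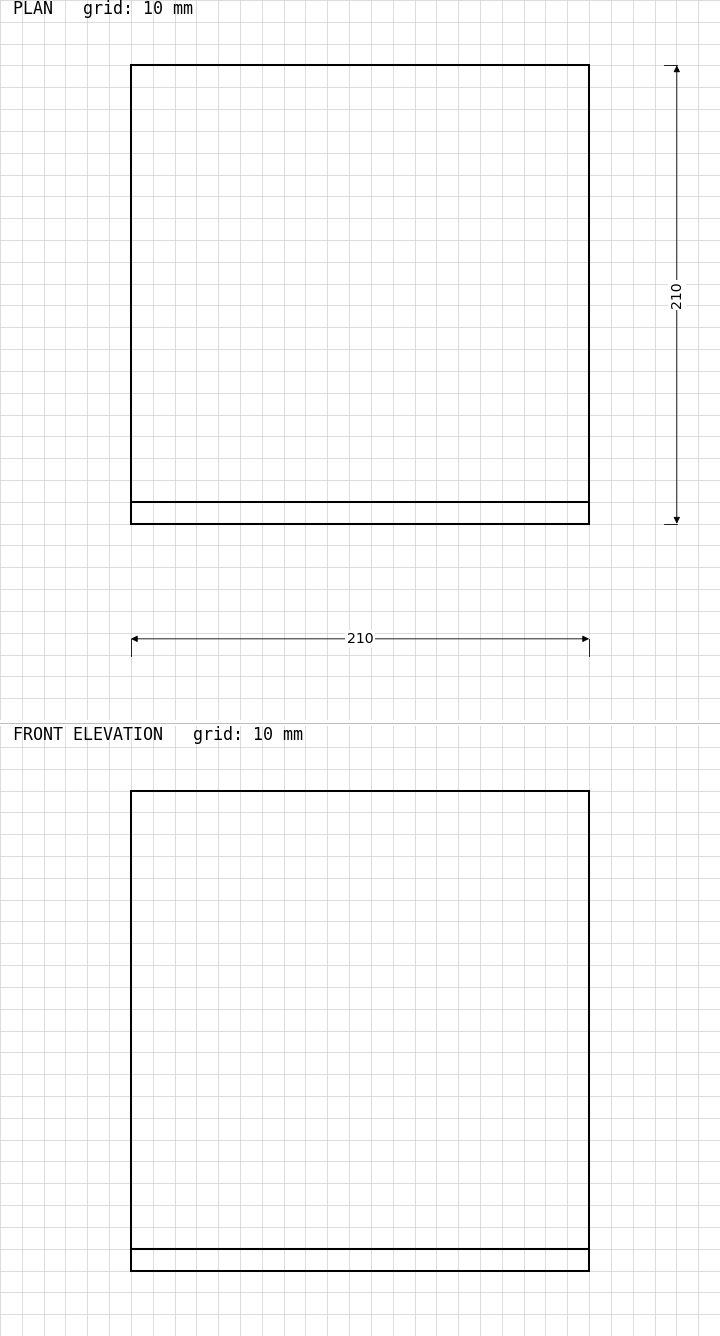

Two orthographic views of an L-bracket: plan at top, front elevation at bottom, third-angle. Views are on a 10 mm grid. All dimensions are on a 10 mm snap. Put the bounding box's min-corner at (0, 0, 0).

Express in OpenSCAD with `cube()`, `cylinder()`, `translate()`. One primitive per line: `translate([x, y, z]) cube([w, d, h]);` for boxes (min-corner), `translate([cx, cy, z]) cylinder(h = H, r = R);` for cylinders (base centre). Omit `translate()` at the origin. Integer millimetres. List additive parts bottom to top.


cube([210, 210, 10]);
translate([0, 0, 10]) cube([210, 10, 210]);


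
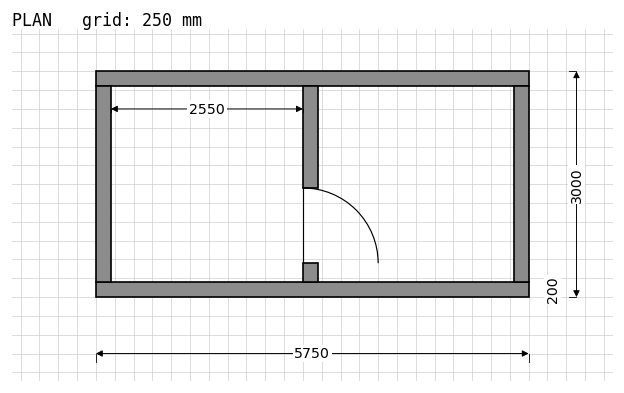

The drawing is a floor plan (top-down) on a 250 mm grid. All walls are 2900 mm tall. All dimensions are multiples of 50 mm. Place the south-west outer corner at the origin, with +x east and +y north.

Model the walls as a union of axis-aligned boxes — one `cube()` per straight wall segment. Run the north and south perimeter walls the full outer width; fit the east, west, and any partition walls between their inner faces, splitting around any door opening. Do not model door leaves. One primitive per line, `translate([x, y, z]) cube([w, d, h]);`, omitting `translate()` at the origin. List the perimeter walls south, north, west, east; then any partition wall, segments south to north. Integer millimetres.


cube([5750, 200, 2900]);
translate([0, 2800, 0]) cube([5750, 200, 2900]);
translate([0, 200, 0]) cube([200, 2600, 2900]);
translate([5550, 200, 0]) cube([200, 2600, 2900]);
translate([2750, 200, 0]) cube([200, 250, 2900]);
translate([2750, 1450, 0]) cube([200, 1350, 2900]);


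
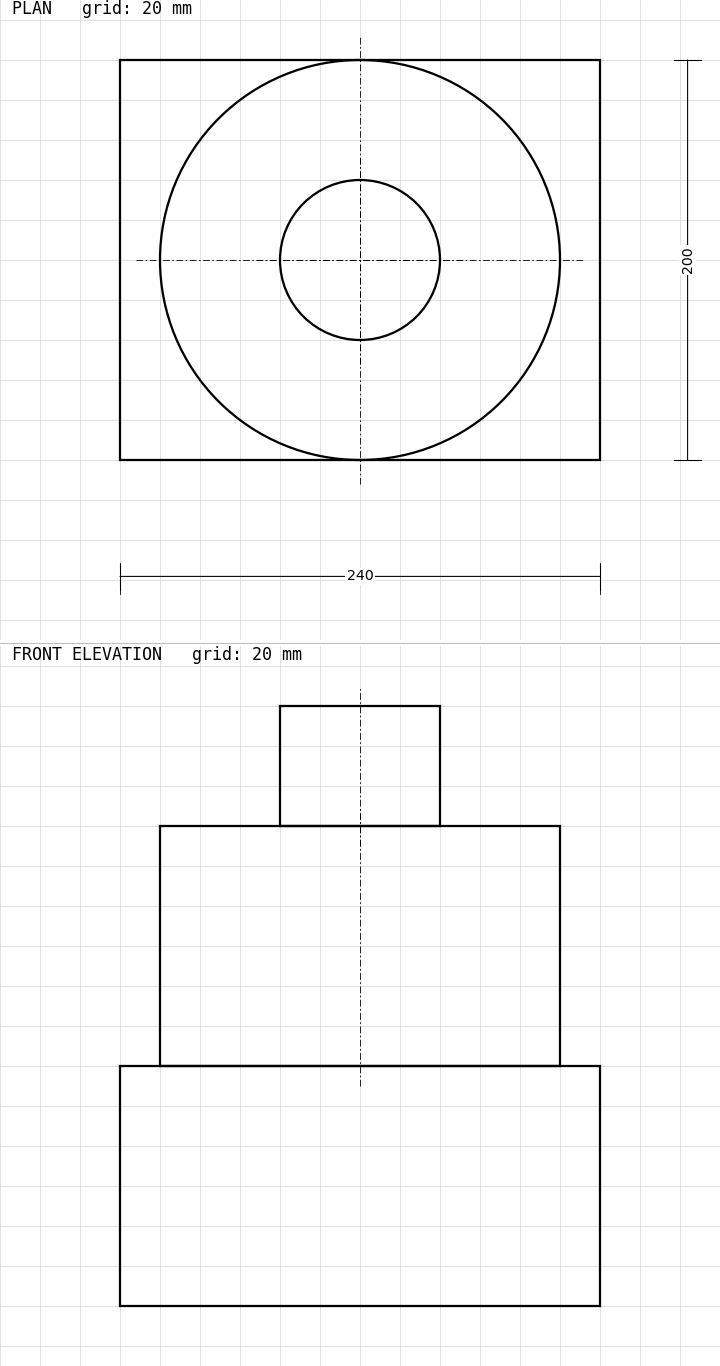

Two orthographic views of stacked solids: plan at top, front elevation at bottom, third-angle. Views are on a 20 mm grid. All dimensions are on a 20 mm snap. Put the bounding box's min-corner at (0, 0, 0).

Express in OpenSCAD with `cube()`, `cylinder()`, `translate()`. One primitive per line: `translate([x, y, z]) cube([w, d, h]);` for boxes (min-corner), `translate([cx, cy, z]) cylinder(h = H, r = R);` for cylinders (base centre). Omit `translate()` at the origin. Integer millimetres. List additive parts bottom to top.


cube([240, 200, 120]);
translate([120, 100, 120]) cylinder(h = 120, r = 100);
translate([120, 100, 240]) cylinder(h = 60, r = 40);


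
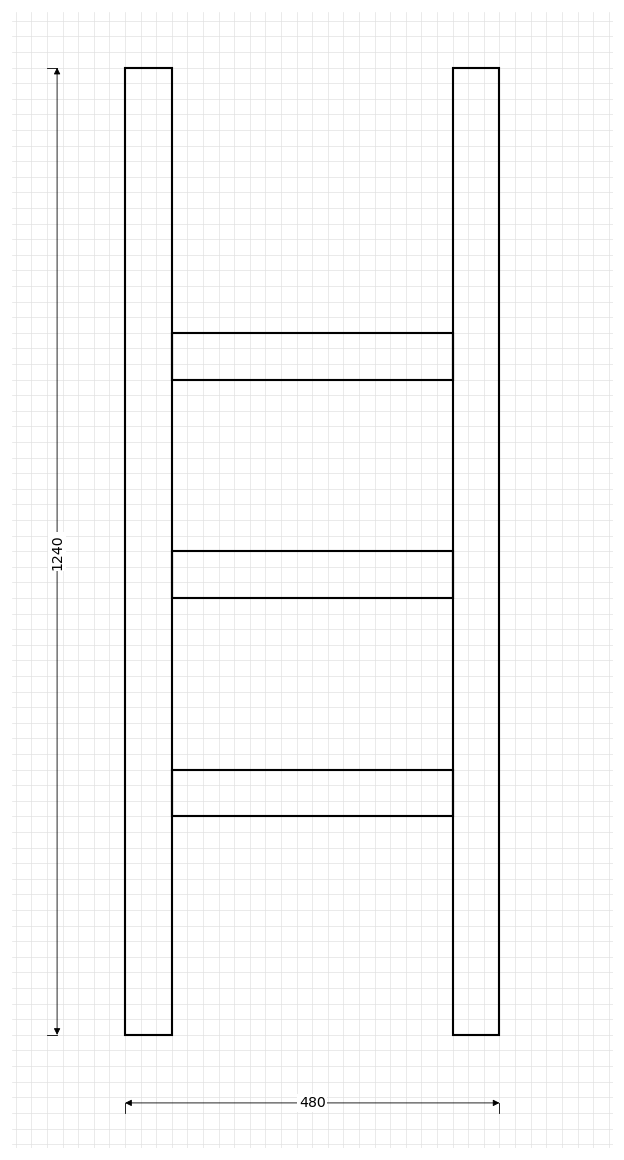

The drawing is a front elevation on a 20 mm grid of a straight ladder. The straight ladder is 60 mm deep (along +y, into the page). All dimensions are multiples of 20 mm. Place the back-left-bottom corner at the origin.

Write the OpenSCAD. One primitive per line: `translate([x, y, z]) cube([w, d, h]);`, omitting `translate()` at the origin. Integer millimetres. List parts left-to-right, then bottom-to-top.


cube([60, 60, 1240]);
translate([60, 0, 280]) cube([360, 60, 60]);
translate([60, 0, 560]) cube([360, 60, 60]);
translate([60, 0, 840]) cube([360, 60, 60]);
translate([420, 0, 0]) cube([60, 60, 1240]);
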